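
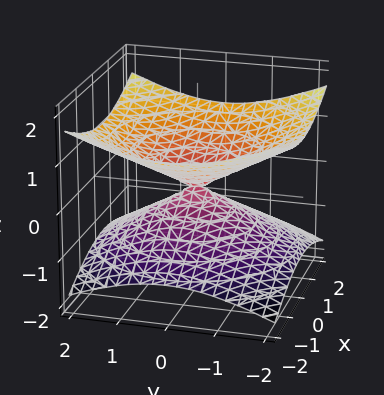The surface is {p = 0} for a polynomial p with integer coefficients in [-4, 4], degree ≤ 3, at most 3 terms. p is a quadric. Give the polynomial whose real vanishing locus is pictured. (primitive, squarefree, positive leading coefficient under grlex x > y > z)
x^2 + y^2 - 3*z^2

(a) deg p = 2.
(b) Symmetries: it's symmetric under z → −z, forcing even powers of z; rotational symmetry about the z-axis ⇒ p depends on x, y only through x² + y².
(c) Reading off the gridlines: it meets the x-axis at x = 0 (among the integer gridlines); a circular section at z = 1 has radius between 1 and 2; it meets the y-axis at y = 0 (among the integer gridlines).
(d) Solving for integer coefficients yields p as stated.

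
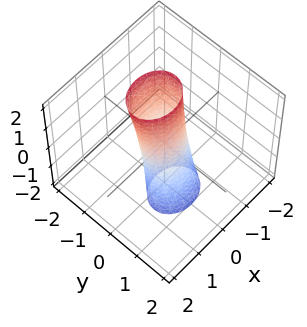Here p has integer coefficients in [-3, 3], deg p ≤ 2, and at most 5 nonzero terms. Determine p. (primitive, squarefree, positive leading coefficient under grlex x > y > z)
2*x^2 + 3*y^2 + y*z - 1

deg p = 2.
Observable constraints: it misses every integer gridline on the z-axis.
The integer polynomial consistent with all of this is the stated p.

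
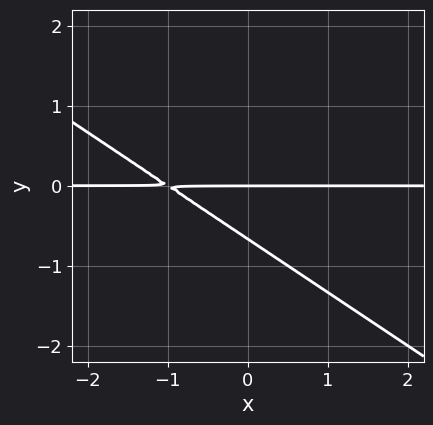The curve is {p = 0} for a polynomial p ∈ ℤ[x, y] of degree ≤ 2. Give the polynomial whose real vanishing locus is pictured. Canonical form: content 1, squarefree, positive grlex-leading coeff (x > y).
First, the degree is 2 — a generic line meets the curve in up to 2 points.
Then, reading off the gridlines: every point of the x-axis in the box is on the curve; it meets the y-axis at y = 0 (among the integer gridlines).
Finally, putting this together gives p.

2*x*y + 3*y^2 + 2*y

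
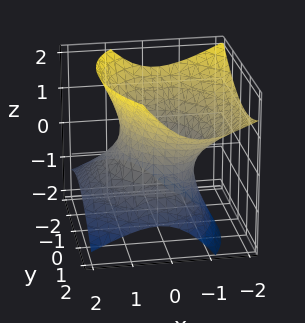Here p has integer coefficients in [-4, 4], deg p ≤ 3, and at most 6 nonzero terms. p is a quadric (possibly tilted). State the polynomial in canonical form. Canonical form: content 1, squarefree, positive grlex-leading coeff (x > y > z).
3*x^2 + x*y + 3*x*z + 2*y^2 - 3*z^2 - 3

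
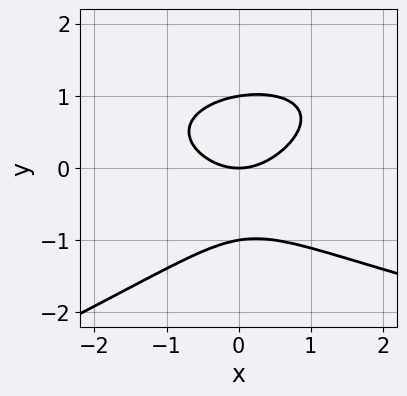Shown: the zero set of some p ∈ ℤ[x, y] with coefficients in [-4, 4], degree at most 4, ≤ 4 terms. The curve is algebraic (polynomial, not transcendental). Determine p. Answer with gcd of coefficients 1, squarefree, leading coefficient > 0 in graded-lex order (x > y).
1. deg p = 3.
2. From the axis intercepts and sections: it crosses the x-axis at the gridline x = 0; among the integer gridlines, it crosses the y-axis at y ∈ {-1, 0, 1}.
3. Matching integer coefficients to the picture gives p.

x*y^2 - 3*y^3 - 2*x^2 + 3*y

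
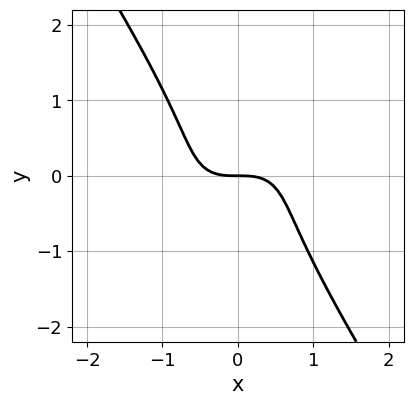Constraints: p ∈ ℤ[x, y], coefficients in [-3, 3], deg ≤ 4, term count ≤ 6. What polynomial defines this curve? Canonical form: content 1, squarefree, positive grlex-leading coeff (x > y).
3*x^3 - 3*x^2*y + 2*y^3 + 3*y

The degree is 3 — no degree-2 curve has this shape.
Reading off the gridlines: it crosses the x-axis at the gridline x = 0; it meets the y-axis at y = 0 (among the integer gridlines).
Together with the visible shape, these determine p as stated.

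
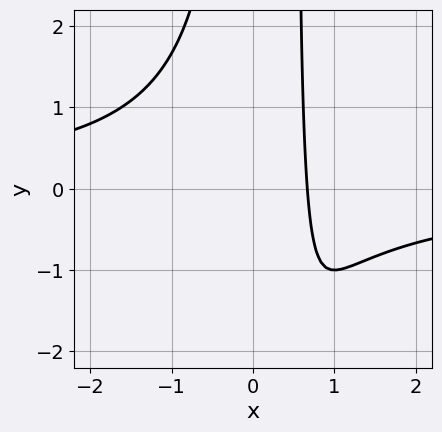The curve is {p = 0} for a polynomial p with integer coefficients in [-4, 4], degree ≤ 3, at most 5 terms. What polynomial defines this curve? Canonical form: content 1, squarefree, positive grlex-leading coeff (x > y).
2*x^2*y - x*y + 3*x - 2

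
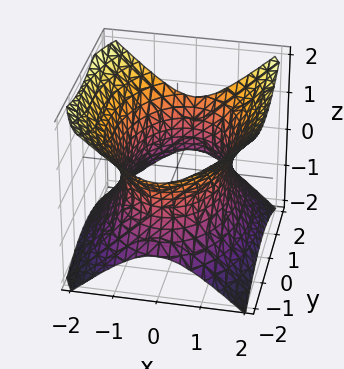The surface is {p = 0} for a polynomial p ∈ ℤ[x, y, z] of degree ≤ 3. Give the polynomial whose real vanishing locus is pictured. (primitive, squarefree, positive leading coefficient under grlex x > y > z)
2*x^2 + y^2 - 2*z^2 - 3

1. deg p = 2.
2. Symmetries: it's symmetric under x → −x, forcing even powers of x; mirror symmetry z ↦ −z ⇒ only even powers of z; it's symmetric under y → −y, forcing even powers of y.
3. Against the integer gridlines: the surface avoids every integer z-axis point in the box.
4. The integer polynomial consistent with all of this is the stated p.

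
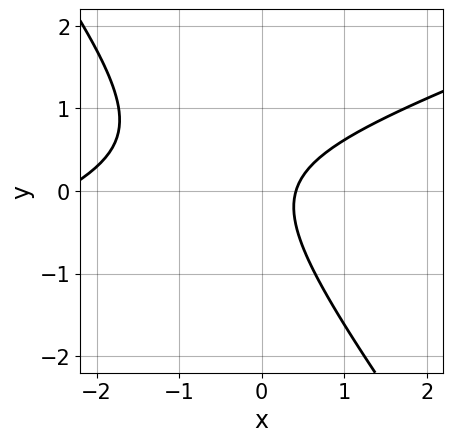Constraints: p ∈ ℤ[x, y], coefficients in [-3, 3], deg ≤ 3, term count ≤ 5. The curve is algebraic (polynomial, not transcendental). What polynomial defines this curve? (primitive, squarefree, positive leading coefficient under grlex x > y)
First, the degree is 2 — no degree-1 curve has this shape.
Next, checking where it meets the axes: the curve avoids every integer y-axis point in the box.
Finally, matching integer coefficients to the picture gives p.

x^2 - 2*x*y - 2*y^2 + 2*x - 1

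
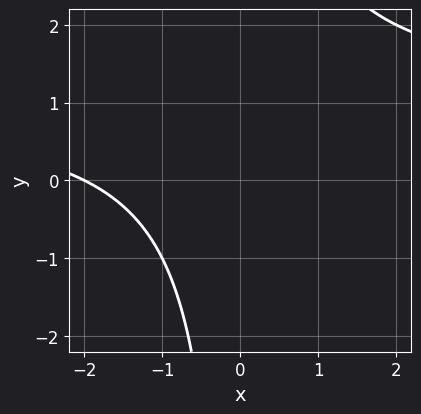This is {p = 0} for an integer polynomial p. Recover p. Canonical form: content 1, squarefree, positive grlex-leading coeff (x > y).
x*y - x - 2

(a) Degree: the shape is more complex than any degree-1 curve, so deg p = 2.
(b) Reading off the gridlines: it meets the x-axis at x = -2 (among the integer gridlines); no y-intercept at any integer in the box.
(c) Fitting integer coefficients to these (and the overall shape) gives p.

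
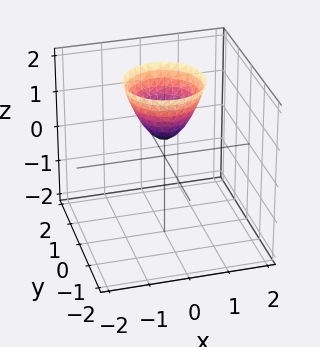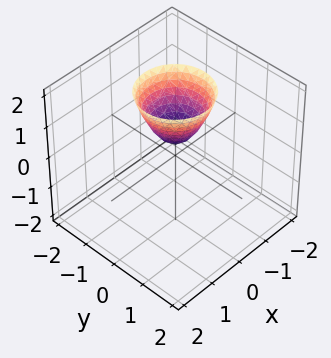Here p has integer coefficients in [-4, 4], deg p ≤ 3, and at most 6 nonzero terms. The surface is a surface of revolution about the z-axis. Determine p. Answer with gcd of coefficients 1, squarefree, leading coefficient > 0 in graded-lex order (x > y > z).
3*x^2 + 3*y^2 - 2*z + 1

(a) Degree: the shape is more complex than any degree-1 surface, so deg p = 2.
(b) By symmetry, every cross-section ⟂ z is a circle, so x, y appear only via x² + y².
(c) From the axis intercepts and sections: the surface avoids every integer x-axis point in the box; no y-intercept at any integer in the box; a circular section at z = 2 has radius exactly 1.
(d) Solving for integer coefficients yields p as stated.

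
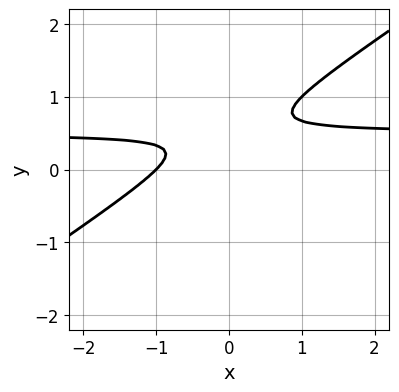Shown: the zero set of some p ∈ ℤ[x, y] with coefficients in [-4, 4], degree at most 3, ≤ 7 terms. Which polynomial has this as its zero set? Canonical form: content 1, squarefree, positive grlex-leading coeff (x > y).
1. Degree: the shape is more complex than any degree-1 curve, so deg p = 2.
2. From the axis intercepts and sections: no y-intercept at any integer in the box; it crosses the x-axis at the gridline x = -1.
3. Fitting integer coefficients to these (and the overall shape) gives p.

2*x*y - 3*y^2 - x + 3*y - 1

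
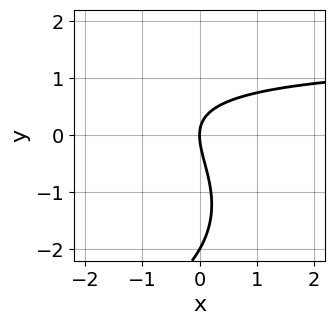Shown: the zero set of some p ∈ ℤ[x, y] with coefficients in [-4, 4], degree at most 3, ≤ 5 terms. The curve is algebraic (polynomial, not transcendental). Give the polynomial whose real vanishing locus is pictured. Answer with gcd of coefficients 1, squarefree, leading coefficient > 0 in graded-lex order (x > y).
y^3 + 2*x*y + 2*y^2 - 3*x

First, degree: the shape is more complex than any degree-2 curve, so deg p = 3.
Then, reading off the gridlines: it meets the x-axis at x = 0 (among the integer gridlines); among the integer gridlines, it crosses the y-axis at y ∈ {-2, 0}.
Finally, fitting integer coefficients to these (and the overall shape) gives p.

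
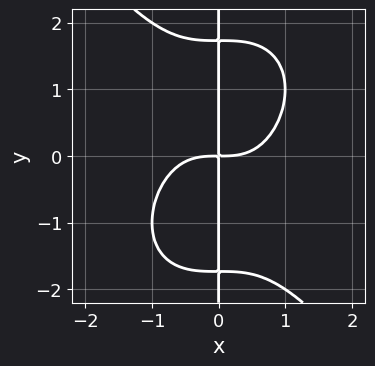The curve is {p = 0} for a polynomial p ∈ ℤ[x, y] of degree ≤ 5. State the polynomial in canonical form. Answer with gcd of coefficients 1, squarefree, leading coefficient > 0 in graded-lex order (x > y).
2*x^4 + x*y^3 - 3*x*y

(a) The degree is 4 — no degree-3 curve has this shape.
(b) Checking where it meets the axes: the visible y-axis segment lies entirely on the curve.
(c) Matching integer coefficients to the picture gives p.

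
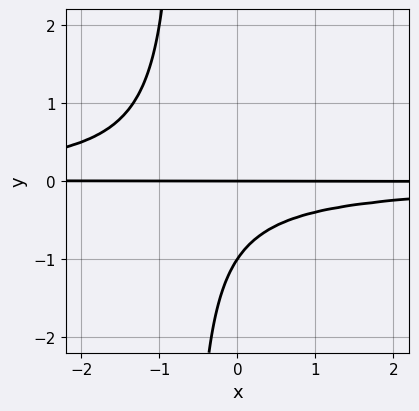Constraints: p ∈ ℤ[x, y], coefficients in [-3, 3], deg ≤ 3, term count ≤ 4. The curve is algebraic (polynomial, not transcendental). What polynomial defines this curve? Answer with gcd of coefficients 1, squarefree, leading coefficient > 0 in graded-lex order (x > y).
deg p = 3.
From the visible intercepts: the visible x-axis segment lies entirely on the curve; among the integer gridlines, it crosses the y-axis at y ∈ {-1, 0}.
Together with the visible shape, these determine p as stated.

3*x*y^2 + 2*y^2 + 2*y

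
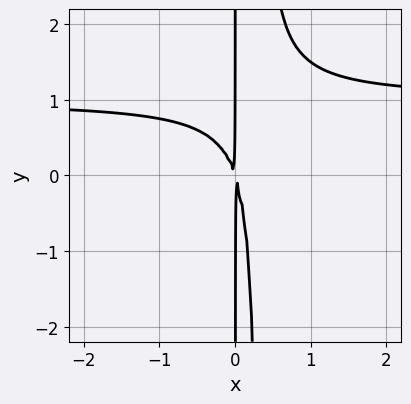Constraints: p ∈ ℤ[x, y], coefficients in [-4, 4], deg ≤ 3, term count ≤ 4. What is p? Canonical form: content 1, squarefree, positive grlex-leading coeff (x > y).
3*x^2*y - 3*x^2 - x*y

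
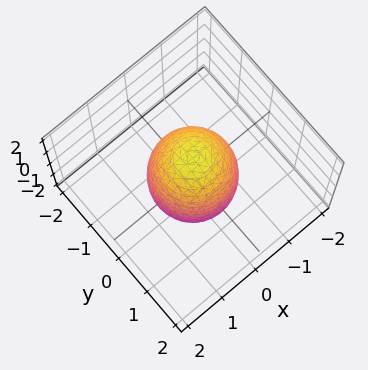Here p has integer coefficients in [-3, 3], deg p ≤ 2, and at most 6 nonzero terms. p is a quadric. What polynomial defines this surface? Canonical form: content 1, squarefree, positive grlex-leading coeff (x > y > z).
1. The degree is 2 — bounded and convex; a quadric.
2. Symmetries: rotational symmetry about the z-axis ⇒ p depends on x, y only through x² + y²; mirror symmetry z ↦ −z ⇒ only even powers of z.
3. Reading off the gridlines: among the integer gridlines, it crosses the x-axis at x ∈ {-1, 1}; a circular section at z = -1 has radius between 0 and 1.
4. Together with the visible shape, these determine p as stated. Check: (0, 1, 0) on the y-axis lies on the surface, and p(0, 1, 0) = 0. ✓

3*x^2 + 3*y^2 + z^2 - 3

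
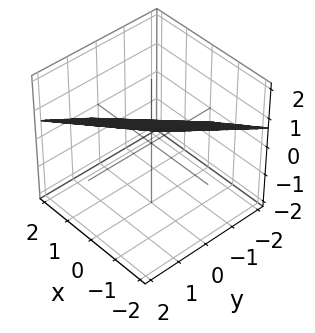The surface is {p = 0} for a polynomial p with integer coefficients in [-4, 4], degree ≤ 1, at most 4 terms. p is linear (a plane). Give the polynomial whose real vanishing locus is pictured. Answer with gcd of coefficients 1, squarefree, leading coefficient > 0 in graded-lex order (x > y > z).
2*x - 2*y + 3*z - 2

First, the degree is 1 — every cross-section is a straight line — this is a plane.
Then, from the visible intercepts: one y-axis crossing is at y = -1; it crosses the x-axis at the gridline x = 1.
Finally, solving for integer coefficients yields p as stated.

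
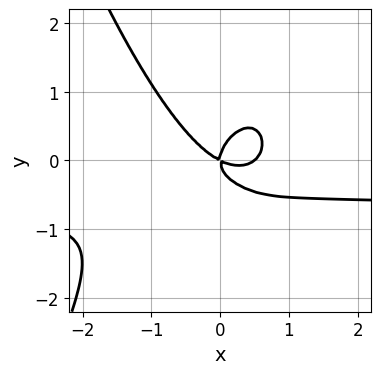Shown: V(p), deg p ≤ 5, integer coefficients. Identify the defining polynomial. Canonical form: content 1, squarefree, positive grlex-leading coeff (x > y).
3*x^3*y + 2*x^3 + 3*y^3 - x^2 - 2*x*y

(a) deg p = 4. A generic line meets the curve in up to 4 points.
(b) Reading off the gridlines: it crosses the y-axis at the gridline y = 0; it crosses the x-axis at the gridline x = 0.
(c) The integer polynomial consistent with all of this is the stated p.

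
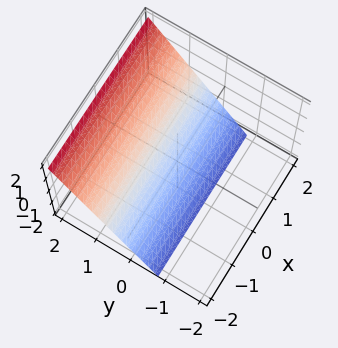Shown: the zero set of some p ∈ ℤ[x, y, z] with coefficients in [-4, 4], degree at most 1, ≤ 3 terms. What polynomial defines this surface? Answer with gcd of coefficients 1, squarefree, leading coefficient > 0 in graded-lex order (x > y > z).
The degree is 1 — the surface is flat (a plane).
From the axis intercepts and sections: one z-axis crossing is at z = -1; no x-intercept at any integer in the box.
Matching integer coefficients to the picture gives p.

3*y - 2*z - 2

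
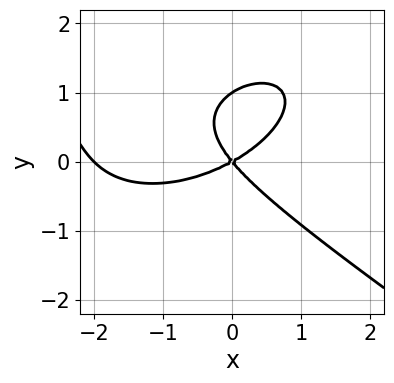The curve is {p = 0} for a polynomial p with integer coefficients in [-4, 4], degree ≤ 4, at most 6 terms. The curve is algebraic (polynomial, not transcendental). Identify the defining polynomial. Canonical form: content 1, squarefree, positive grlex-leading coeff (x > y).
1. Degree: no degree-2 curve has this shape, so deg p = 3.
2. From the axis intercepts and sections: among the integer gridlines, it crosses the y-axis at y ∈ {0, 1}; among the integer gridlines, it crosses the x-axis at x ∈ {-2, 0}.
3. Matching integer coefficients to the picture gives p.

x^3 + 3*y^3 + 2*x^2 - 2*x*y - 3*y^2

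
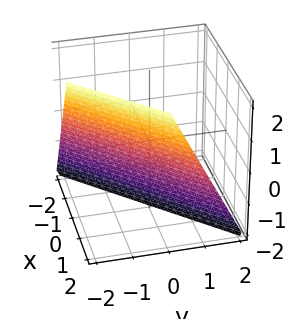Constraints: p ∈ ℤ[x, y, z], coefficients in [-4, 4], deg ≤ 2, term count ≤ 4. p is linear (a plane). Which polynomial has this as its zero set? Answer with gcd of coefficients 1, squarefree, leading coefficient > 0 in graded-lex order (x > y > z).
2*x - 2*y - z - 2

deg p = 1. Every cross-section is a straight line — this is a plane.
Observable constraints: it meets the z-axis at z = -2 (among the integer gridlines); it crosses the y-axis at the gridline y = -1; it meets the x-axis at x = 1 (among the integer gridlines).
The integer polynomial consistent with all of this is the stated p.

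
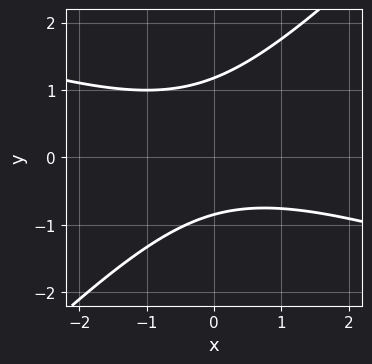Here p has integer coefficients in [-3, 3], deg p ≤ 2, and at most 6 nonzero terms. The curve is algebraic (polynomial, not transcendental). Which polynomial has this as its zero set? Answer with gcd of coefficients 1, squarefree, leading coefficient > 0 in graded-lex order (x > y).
deg p = 2. No degree-1 curve has this shape.
Checking where it meets the axes: no x-intercept at any integer in the box.
Solving for integer coefficients yields p as stated.

x^2 + 2*x*y - 3*y^2 + y + 3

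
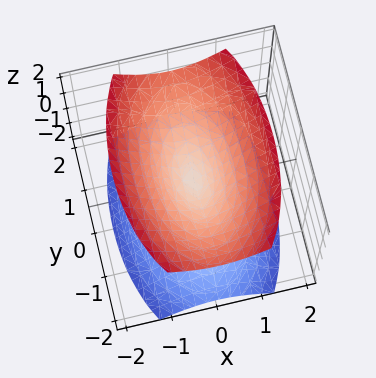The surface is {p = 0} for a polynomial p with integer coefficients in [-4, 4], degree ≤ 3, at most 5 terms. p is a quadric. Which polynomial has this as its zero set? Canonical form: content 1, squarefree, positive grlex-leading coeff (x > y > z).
3*x^2 + y^2 - 2*z^2

(a) I count 2 distinct pieces. Treating them together as one polynomial.
(b) Degree: two nappes meeting at a single point; a quadric, so deg p = 2.
(c) Symmetries: it's symmetric under x → −x, forcing even powers of x; mirror symmetry y ↦ −y ⇒ only even powers of y; the z ↦ −z reflection is a symmetry, so z appears only in even powers.
(d) From the axis intercepts and sections: it crosses the y-axis at the gridline y = 0; one x-axis crossing is at x = 0; it crosses the z-axis at the gridline z = 0.
(e) Assembling these constraints gives the stated polynomial.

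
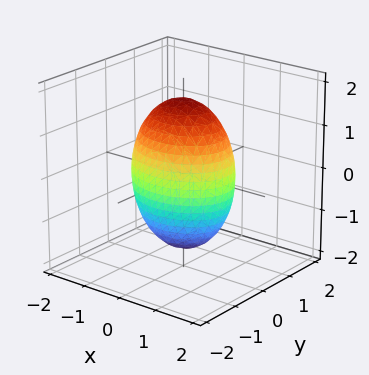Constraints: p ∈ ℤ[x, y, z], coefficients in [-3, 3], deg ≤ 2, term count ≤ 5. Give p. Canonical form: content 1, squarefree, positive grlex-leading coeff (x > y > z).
2*x^2 + 3*y^2 + z^2 - 3

1. deg p = 2.
2. Symmetries: mirror symmetry z ↦ −z ⇒ only even powers of z; mirror symmetry y ↦ −y ⇒ only even powers of y; the x ↦ −x reflection is a symmetry, so x appears only in even powers.
3. Reading off the gridlines: the y-axis gridline crossings are at y ∈ {-1, 1}.
4. Matching integer coefficients to the picture gives p.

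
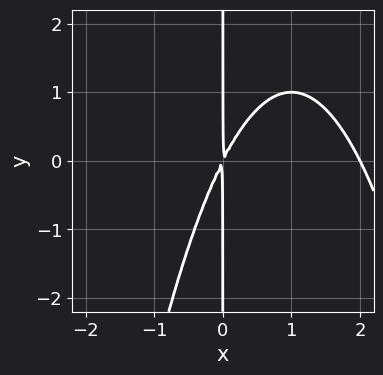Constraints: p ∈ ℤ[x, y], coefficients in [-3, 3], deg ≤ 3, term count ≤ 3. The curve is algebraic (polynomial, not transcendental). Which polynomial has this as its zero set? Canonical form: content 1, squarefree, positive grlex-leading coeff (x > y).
x^3 - 2*x^2 + x*y

Degree: no degree-2 curve has this shape, so deg p = 3.
Reading off the gridlines: the visible y-axis segment lies entirely on the curve; it meets the x-axis at x = 2 (among the integer gridlines).
The integer polynomial consistent with all of this is the stated p.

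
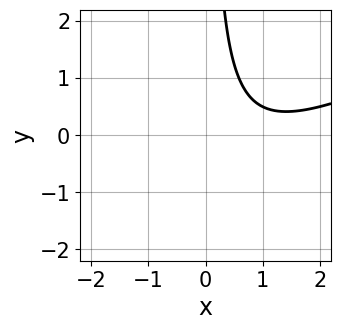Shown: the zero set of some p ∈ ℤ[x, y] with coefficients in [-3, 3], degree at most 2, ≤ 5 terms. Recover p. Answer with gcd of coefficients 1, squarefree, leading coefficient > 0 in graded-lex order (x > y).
x^2 - 2*x*y - 2*x + 2

The degree is 2 — no degree-1 curve has this shape.
From the visible intercepts: it misses every integer gridline on the y-axis; the curve avoids every integer x-axis point in the box.
The integer polynomial consistent with all of this is the stated p.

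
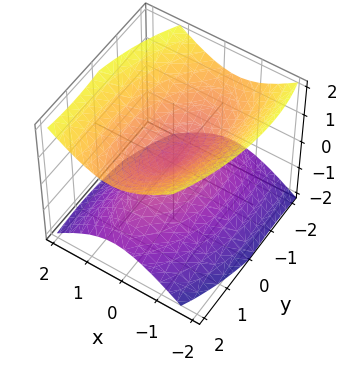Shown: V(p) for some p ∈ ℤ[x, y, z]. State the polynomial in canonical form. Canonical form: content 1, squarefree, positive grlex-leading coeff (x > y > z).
3*x^2 - x*y + y^2 - 3*z^2

1. deg p = 2. A generic line meets the surface in up to 2 points.
2. Checking where it meets the axes: one y-axis crossing is at y = 0; one x-axis crossing is at x = 0.
3. Solving for integer coefficients yields p as stated.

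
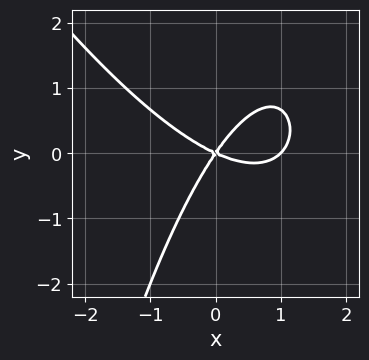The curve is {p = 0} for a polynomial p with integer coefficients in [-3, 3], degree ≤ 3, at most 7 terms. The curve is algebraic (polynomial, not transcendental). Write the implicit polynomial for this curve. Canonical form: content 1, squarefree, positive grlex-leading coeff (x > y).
The degree is 3 — the shape is more complex than any degree-2 curve.
From the axis intercepts and sections: one y-axis crossing is at y = 0; among the integer gridlines, it crosses the x-axis at x ∈ {0, 1}.
The integer polynomial consistent with all of this is the stated p.

2*x^3 + x^2*y - 2*x^2 - 3*x*y + 3*y^2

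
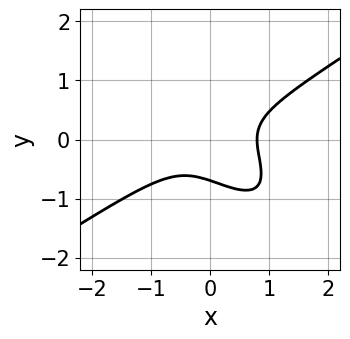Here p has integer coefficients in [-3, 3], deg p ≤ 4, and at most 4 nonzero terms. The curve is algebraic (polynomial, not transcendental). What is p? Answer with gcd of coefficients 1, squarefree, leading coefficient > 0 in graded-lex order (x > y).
2*x^3 - 3*x*y^2 - 3*y^3 - 1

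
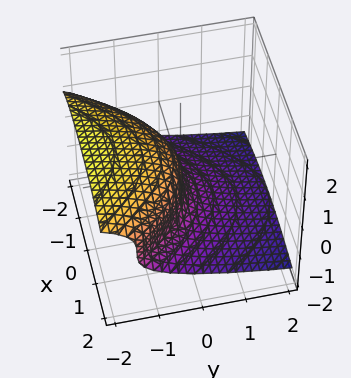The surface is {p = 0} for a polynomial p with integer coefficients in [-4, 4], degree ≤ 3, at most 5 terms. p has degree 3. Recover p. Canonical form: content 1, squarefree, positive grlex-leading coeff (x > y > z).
(a) deg p = 3. A generic line meets the surface in up to 3 points.
(b) Against the integer gridlines: it crosses the z-axis at the gridline z = 0; it crosses the x-axis at the gridline x = 0; it crosses the y-axis at the gridline y = 0.
(c) Fitting integer coefficients to these (and the overall shape) gives p.

3*z^3 + x^2 + 3*y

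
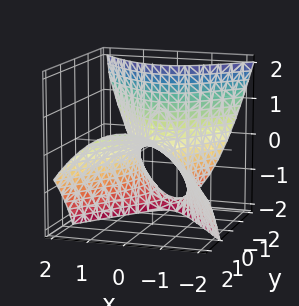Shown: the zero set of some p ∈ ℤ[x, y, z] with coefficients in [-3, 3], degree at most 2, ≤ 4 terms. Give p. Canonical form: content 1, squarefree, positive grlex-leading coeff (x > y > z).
2*x^2 - y^2 + 2*y*z + 2*z

(a) Degree: the shape is more complex than any degree-1 surface, so deg p = 2.
(b) From the visible intercepts: it meets the z-axis at z = 0 (among the integer gridlines); it meets the x-axis at x = 0 (among the integer gridlines); it crosses the y-axis at the gridline y = 0.
(c) Together with the visible shape, these determine p as stated.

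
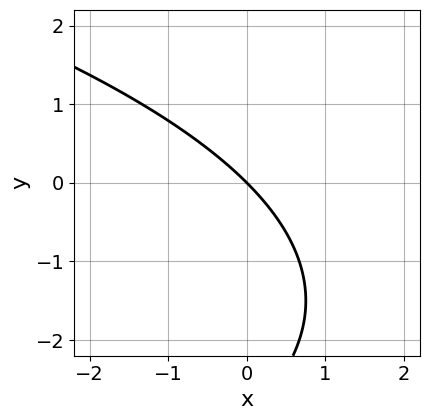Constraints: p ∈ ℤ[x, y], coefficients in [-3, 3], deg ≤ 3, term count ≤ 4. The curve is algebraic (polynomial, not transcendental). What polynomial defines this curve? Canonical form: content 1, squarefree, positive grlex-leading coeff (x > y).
First, deg p = 2.
Then, checking where it meets the axes: it crosses the x-axis at the gridline x = 0; one y-axis crossing is at y = 0.
Finally, fitting integer coefficients to these (and the overall shape) gives p.

y^2 + 3*x + 3*y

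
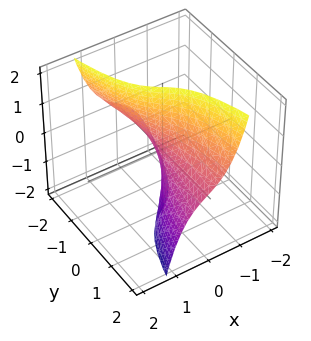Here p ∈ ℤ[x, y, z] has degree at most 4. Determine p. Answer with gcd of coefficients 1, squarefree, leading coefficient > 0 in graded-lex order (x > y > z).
(a) deg p = 3. A generic line meets the surface in up to 3 points.
(b) Observable constraints: it crosses the x-axis at the gridline x = 0; every point of the y-axis in the box is on the surface; the visible z-axis segment lies entirely on the surface.
(c) Assembling these constraints gives the stated polynomial.

3*x^3 + 2*y*z + 3*x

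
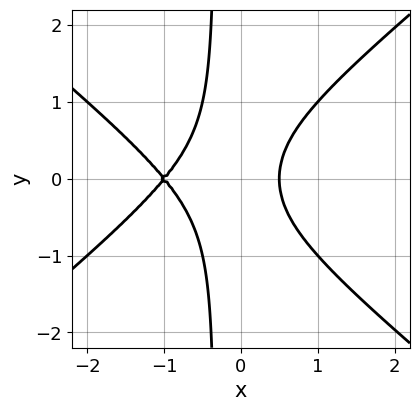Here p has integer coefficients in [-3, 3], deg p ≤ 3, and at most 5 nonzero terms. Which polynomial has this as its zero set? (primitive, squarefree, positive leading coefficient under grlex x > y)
2*x^3 - 3*x*y^2 + 3*x^2 - y^2 - 1

First, the degree is 3 — a generic line meets the curve in up to 3 points.
Next, symmetries: mirror symmetry y ↦ −y ⇒ only even powers of y.
Then, reading off the gridlines: it crosses the x-axis at the gridline x = -1; the curve avoids every integer y-axis point in the box.
Finally, together with the visible shape, these determine p as stated.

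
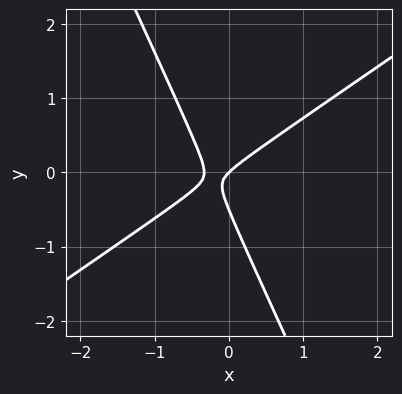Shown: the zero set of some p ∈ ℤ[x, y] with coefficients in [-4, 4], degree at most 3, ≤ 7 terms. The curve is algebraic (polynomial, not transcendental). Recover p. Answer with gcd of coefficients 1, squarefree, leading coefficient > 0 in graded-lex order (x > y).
3*x^2 - 3*x*y - 2*y^2 + x - y

1. Degree: no degree-1 curve has this shape, so deg p = 2.
2. Observable constraints: one x-axis crossing is at x = 0; one y-axis crossing is at y = 0.
3. Assembling these constraints gives the stated polynomial.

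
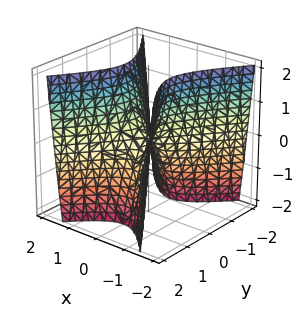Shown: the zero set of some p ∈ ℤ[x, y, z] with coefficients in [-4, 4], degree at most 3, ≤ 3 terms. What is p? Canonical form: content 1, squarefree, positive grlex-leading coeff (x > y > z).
First, the degree is 2 — a hyperbolic paraboloid; a quadric.
Then, symmetries: the x ↦ −x reflection is a symmetry, so x appears only in even powers; mirror symmetry y ↦ −y ⇒ only even powers of y.
Then, checking where it meets the axes: it crosses the y-axis at the gridline y = 0; it meets the z-axis at z = 0 (among the integer gridlines).
Finally, matching integer coefficients to the picture gives p.

3*x^2 - 2*y^2 - z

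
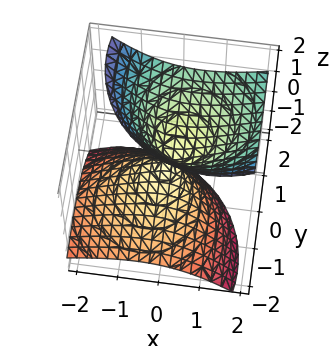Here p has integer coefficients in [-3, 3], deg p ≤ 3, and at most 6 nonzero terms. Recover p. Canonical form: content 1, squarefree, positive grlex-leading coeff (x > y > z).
2*x^2 - 2*x*z + 2*y^2 - 3*y*z - 2*z^2

First, degree: no degree-1 surface has this shape, so deg p = 2.
Next, from the visible intercepts: it meets the x-axis at x = 0 (among the integer gridlines); it crosses the z-axis at the gridline z = 0; one y-axis crossing is at y = 0.
Finally, putting this together gives p.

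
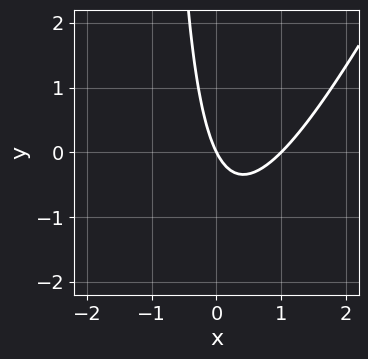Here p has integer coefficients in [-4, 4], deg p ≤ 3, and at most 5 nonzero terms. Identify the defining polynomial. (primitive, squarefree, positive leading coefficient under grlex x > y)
2*x^2 - x*y - 2*x - y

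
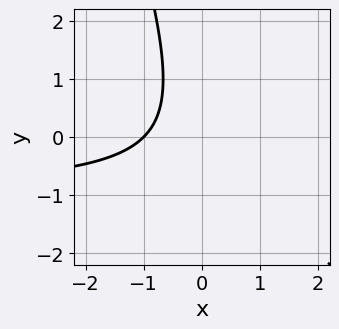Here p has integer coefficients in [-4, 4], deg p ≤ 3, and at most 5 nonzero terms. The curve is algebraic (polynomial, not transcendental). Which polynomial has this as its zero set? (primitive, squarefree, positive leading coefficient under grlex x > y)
3*x*y + y^2 + 3*x + 3

(a) The degree is 2 — no degree-1 curve has this shape.
(b) Checking where it meets the axes: it crosses the x-axis at the gridline x = -1; it misses every integer gridline on the y-axis.
(c) Solving for integer coefficients yields p as stated.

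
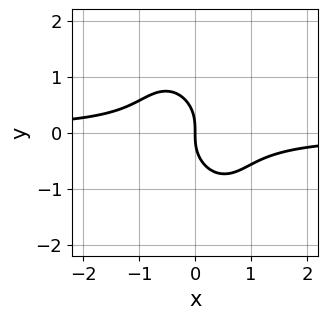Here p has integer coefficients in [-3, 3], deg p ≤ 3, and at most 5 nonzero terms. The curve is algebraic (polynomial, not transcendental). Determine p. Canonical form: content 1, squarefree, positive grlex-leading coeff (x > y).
2*x^2*y + x*y^2 + y^3 + x

First, degree: the shape is more complex than any degree-2 curve, so deg p = 3.
Then, from the axis intercepts and sections: one x-axis crossing is at x = 0; it crosses the y-axis at the gridline y = 0.
Finally, assembling these constraints gives the stated polynomial.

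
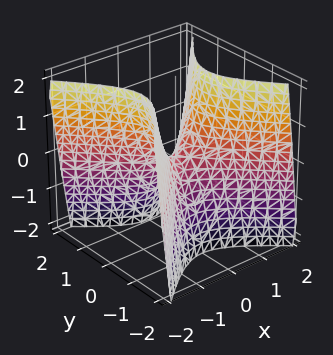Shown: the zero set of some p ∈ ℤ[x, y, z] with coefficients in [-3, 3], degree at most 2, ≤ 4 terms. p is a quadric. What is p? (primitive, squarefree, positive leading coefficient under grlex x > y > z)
First, the degree is 2 — a saddle surface; a quadric.
Then, symmetries: mirror symmetry x ↦ −x ⇒ only even powers of x; it's symmetric under y → −y, forcing even powers of y.
Next, from the axis intercepts and sections: one z-axis crossing is at z = 0; it crosses the y-axis at the gridline y = 0; it meets the x-axis at x = 0 (among the integer gridlines).
Finally, the integer polynomial consistent with all of this is the stated p.

2*x^2 - 2*y^2 - z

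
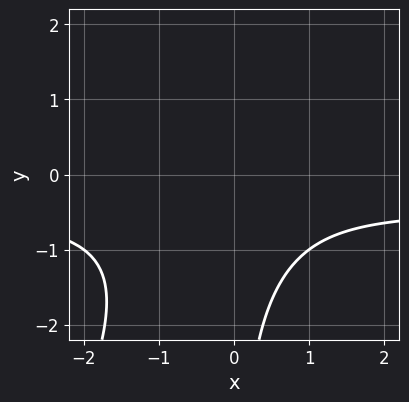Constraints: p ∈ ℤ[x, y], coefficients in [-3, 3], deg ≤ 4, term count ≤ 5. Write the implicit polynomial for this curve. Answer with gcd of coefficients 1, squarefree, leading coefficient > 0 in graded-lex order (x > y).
2*x^2*y - x*y^2 + x^2 + 2

First, deg p = 3.
Then, against the integer gridlines: it misses every integer gridline on the y-axis; it misses every integer gridline on the x-axis.
Finally, solving for integer coefficients yields p as stated.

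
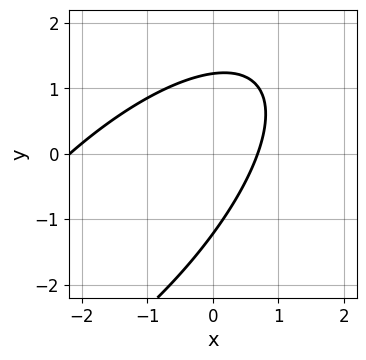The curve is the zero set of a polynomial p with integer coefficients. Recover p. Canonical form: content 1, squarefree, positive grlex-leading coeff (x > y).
(a) deg p = 2.
(b) Solving for integer coefficients yields p as stated.

2*x^2 - 3*x*y + 2*y^2 + 3*x - 3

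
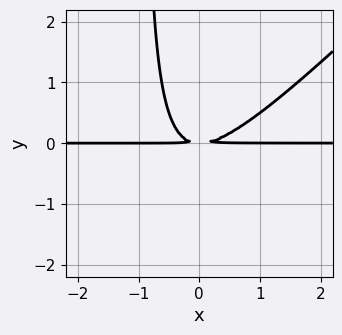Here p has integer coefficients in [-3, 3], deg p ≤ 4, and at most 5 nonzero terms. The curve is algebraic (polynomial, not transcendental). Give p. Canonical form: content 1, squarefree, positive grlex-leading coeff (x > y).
x^2*y - x*y^2 - y^2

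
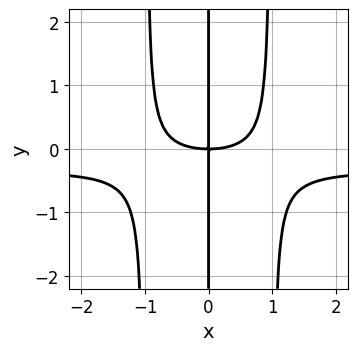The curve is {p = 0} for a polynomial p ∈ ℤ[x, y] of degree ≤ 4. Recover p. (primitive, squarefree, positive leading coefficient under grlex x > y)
First, the degree is 4 — the shape is more complex than any degree-3 curve.
Next, reading off the gridlines: every point of the y-axis in the box is on the curve; one x-axis crossing is at x = 0.
Finally, together with the visible shape, these determine p as stated.

3*x^3*y + x^3 - 3*x*y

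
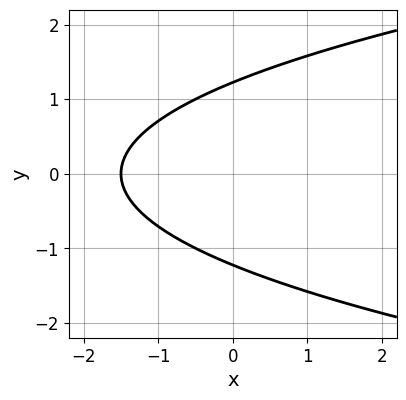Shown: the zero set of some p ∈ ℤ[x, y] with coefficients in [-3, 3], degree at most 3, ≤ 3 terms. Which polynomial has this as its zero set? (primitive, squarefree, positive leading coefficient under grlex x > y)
2*y^2 - 2*x - 3

First, the degree is 2 — a generic line meets the curve in up to 2 points.
Next, symmetries: the y ↦ −y reflection is a symmetry, so y appears only in even powers.
Finally, solving for integer coefficients yields p as stated.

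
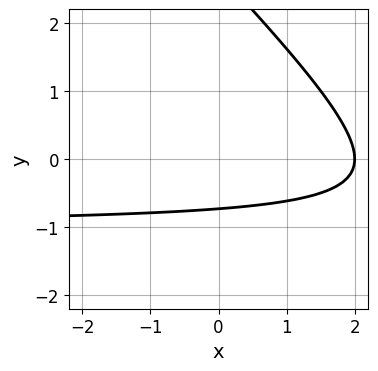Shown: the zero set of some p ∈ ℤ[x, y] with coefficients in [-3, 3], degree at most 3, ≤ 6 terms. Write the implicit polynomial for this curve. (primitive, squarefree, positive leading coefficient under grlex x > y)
x*y + y^2 + x - 2*y - 2

The degree is 2 — a generic line meets the curve in up to 2 points.
From the visible intercepts: one x-axis crossing is at x = 2.
Putting this together gives p.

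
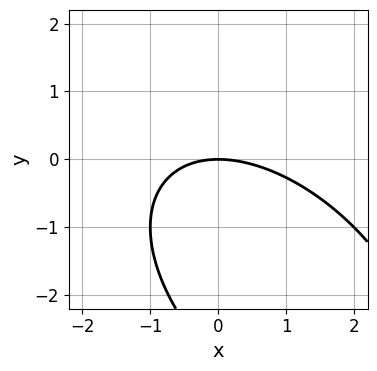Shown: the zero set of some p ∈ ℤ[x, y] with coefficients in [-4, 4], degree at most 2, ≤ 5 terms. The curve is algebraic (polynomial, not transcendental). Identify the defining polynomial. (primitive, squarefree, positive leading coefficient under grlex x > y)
x^2 + x*y + y^2 + 3*y

deg p = 2.
From the visible intercepts: it meets the x-axis at x = 0 (among the integer gridlines); one y-axis crossing is at y = 0.
The integer polynomial consistent with all of this is the stated p.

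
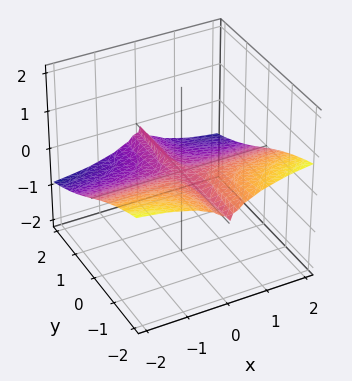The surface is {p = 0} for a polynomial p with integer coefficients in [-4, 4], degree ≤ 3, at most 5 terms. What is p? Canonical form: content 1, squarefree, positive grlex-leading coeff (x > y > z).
(a) deg p = 3.
(b) Observable constraints: it meets the z-axis at z = 0 (among the integer gridlines); the visible x-axis segment lies entirely on the surface.
(c) Matching integer coefficients to the picture gives p.

x^2*y + 2*x^2*z + 3*z^3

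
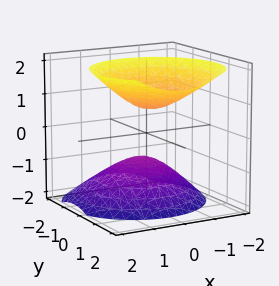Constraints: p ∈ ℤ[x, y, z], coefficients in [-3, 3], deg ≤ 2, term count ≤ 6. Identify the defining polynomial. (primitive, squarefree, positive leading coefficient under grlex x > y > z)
3*x^2 + 3*y^2 - 2*y*z - 3*z^2 + 2

First, there are 2 components. Treating them together as one polynomial.
Next, deg p = 2. The shape is more complex than any degree-1 surface.
Next, from the axis intercepts and sections: no y-intercept at any integer in the box; the surface avoids every integer x-axis point in the box.
Finally, matching integer coefficients to the picture gives p.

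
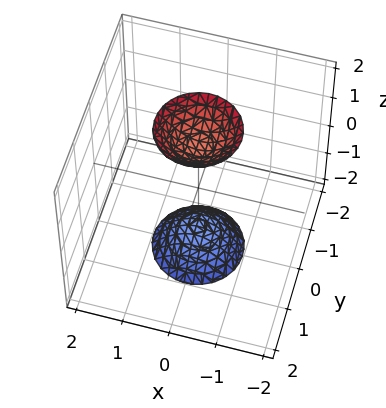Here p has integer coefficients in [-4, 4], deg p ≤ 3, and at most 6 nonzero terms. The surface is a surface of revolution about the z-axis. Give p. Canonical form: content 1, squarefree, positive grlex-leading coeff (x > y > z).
3*x^2 + 3*y^2 - z^2 + 2

(a) There are 2 components. They look like related sheets of one shape, so recover p as a whole.
(b) deg p = 2. The shape is more complex than any degree-1 surface.
(c) Symmetry: the surface is invariant under rotation about z: p = q(x² + y², z).
(d) Observable constraints: it misses every integer gridline on the x-axis; it misses every integer gridline on the y-axis; a circular section at z = 2 has radius between 0 and 1.
(e) Putting this together gives p.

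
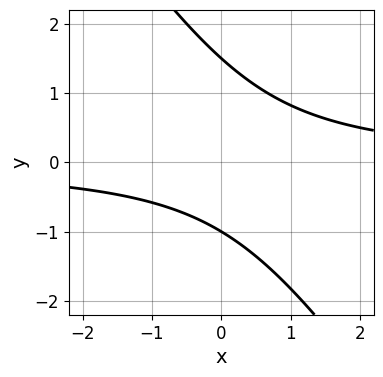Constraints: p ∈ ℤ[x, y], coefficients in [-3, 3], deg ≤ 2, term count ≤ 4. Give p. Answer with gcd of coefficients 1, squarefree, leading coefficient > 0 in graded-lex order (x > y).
1. deg p = 2. A generic line meets the curve in up to 2 points.
2. Against the integer gridlines: it meets the y-axis at y = -1 (among the integer gridlines); no x-intercept at any integer in the box.
3. The integer polynomial consistent with all of this is the stated p.

3*x*y + 2*y^2 - y - 3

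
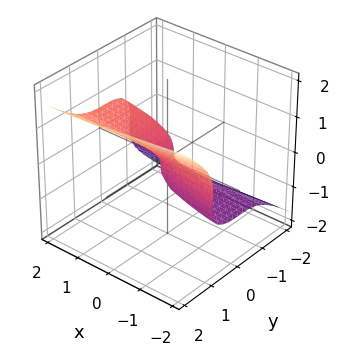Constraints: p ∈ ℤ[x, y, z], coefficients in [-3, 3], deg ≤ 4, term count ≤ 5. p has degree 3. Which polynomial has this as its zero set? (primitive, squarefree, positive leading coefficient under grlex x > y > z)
x*z^2 - 2*y^3 + 3*z^3 - x

First, degree: a generic line meets the surface in up to 3 points, so deg p = 3.
Then, observable constraints: one y-axis crossing is at y = 0; one z-axis crossing is at z = 0; it crosses the x-axis at the gridline x = 0.
Finally, solving for integer coefficients yields p as stated.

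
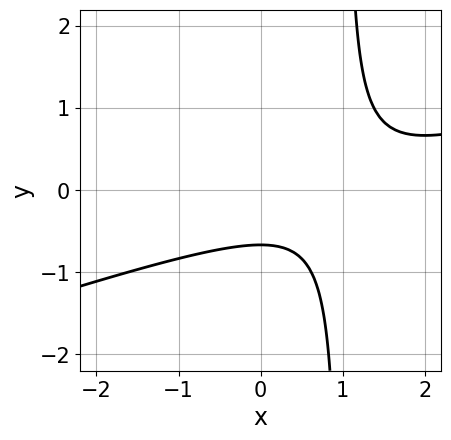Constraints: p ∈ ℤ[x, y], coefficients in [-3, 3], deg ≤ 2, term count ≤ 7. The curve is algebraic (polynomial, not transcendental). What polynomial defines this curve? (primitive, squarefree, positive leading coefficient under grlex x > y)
x^2 - 3*x*y - 2*x + 3*y + 2

First, degree: the shape is more complex than any degree-1 curve, so deg p = 2.
Next, against the integer gridlines: the curve avoids every integer x-axis point in the box.
Finally, assembling these constraints gives the stated polynomial.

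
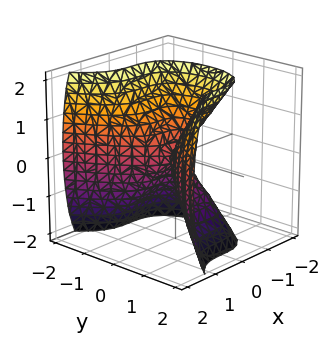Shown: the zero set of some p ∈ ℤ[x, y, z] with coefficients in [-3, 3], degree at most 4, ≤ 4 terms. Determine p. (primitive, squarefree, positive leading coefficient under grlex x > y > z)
First, deg p = 3.
Next, against the integer gridlines: it meets the x-axis at x = 0 (among the integer gridlines); one z-axis crossing is at z = 0.
Finally, assembling these constraints gives the stated polynomial.

2*x^3 - 2*y^2 + z^2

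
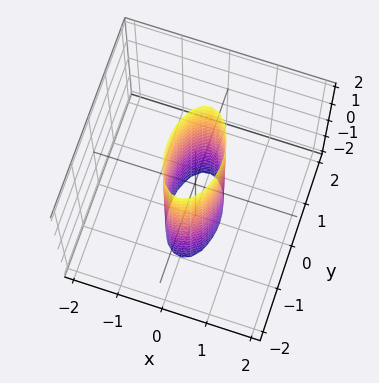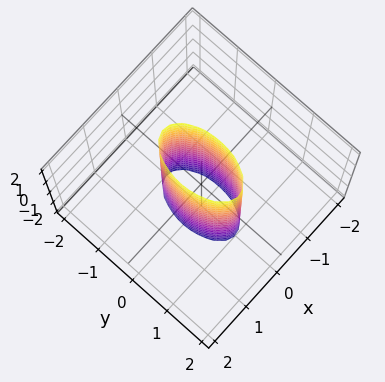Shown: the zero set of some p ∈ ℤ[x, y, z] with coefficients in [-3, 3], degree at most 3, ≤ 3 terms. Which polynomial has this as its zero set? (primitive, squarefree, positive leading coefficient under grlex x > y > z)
3*x^2 + y^2 - 1

deg p = 2. A cylinder; a quadric.
Symmetries: it's symmetric under z → −z, forcing even powers of z; mirror symmetry x ↦ −x ⇒ only even powers of x; the y ↦ −y reflection is a symmetry, so y appears only in even powers.
Reading off the gridlines: no z-intercept at any integer in the box; among the integer gridlines, it crosses the y-axis at y ∈ {-1, 1}.
Together with the visible shape, these determine p as stated.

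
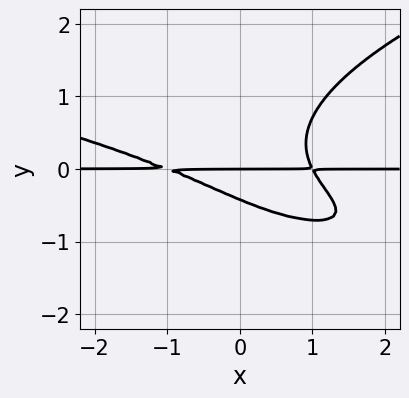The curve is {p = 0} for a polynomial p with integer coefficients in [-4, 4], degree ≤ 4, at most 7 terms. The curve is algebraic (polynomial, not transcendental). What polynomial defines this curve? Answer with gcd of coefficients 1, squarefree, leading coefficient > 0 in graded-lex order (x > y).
The degree is 4 — a generic line meets the curve in up to 4 points.
Observable constraints: every point of the x-axis in the box is on the curve; one y-axis crossing is at y = 0.
Fitting integer coefficients to these (and the overall shape) gives p.

2*y^4 - x^2*y - 3*x*y^2 + 2*y^2 + y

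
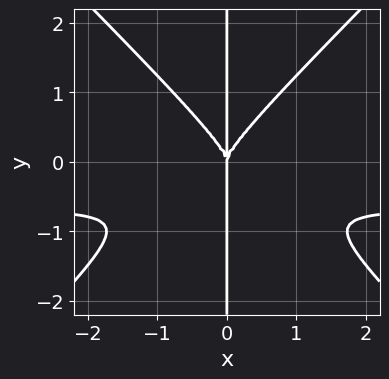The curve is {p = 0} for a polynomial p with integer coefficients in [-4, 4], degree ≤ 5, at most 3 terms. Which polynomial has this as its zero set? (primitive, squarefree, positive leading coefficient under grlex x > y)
deg p = 4. A generic line meets the curve in up to 4 points.
Reading off the gridlines: the visible y-axis segment lies entirely on the curve; it crosses the x-axis at the gridline x = 0.
Fitting integer coefficients to these (and the overall shape) gives p.

3*x^3*y - 3*x*y^3 + 2*x^3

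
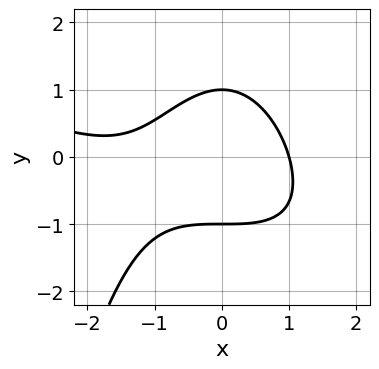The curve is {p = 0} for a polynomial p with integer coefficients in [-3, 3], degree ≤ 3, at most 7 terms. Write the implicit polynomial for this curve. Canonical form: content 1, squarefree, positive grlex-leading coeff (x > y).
Degree: the shape is more complex than any degree-2 curve, so deg p = 3.
Against the integer gridlines: the y-axis gridline crossings are at y ∈ {-1, 1}; it crosses the x-axis at the gridline x = 1.
Solving for integer coefficients yields p as stated.

x^3 + 2*x^2*y + 2*x^2 + 3*y^2 - 3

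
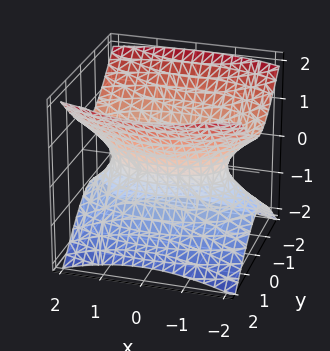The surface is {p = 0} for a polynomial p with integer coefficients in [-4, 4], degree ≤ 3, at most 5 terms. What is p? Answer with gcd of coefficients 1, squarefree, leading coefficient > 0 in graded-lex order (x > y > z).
1. deg p = 2. One connected sheet with a waist; a quadric.
2. Symmetries: the y ↦ −y reflection is a symmetry, so y appears only in even powers; mirror symmetry x ↦ −x ⇒ only even powers of x; mirror symmetry z ↦ −z ⇒ only even powers of z.
3. Reading off the gridlines: no z-intercept at any integer in the box.
4. Solving for integer coefficients yields p as stated.

x^2 + 3*y^2 - 3*z^2 - 2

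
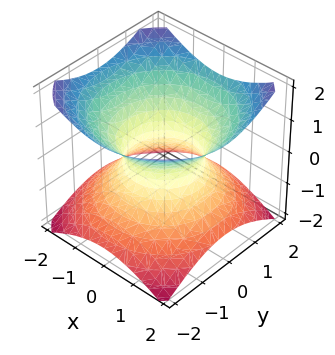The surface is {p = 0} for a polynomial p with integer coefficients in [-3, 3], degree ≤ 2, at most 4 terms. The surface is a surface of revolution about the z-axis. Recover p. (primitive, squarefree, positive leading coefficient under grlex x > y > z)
2*x^2 + 2*y^2 - 3*z^2 - 2

First, deg p = 2. No degree-1 surface has this shape.
Then, by symmetry, the surface is invariant under rotation about z: p = q(x² + y², z).
Then, from the axis intercepts and sections: it misses every integer gridline on the z-axis; the x-axis gridline crossings are at x ∈ {-1, 1}; a circular section at z = -1 has radius between 1 and 2; the y-axis gridline crossings are at y ∈ {-1, 1}.
Finally, assembling these constraints gives the stated polynomial.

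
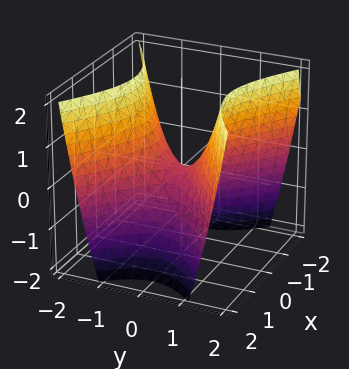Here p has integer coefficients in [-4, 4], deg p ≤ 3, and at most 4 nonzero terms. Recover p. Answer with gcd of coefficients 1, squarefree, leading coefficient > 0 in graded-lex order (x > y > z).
First, deg p = 2. A saddle surface; a quadric.
Then, symmetries: mirror symmetry x ↦ −x ⇒ only even powers of x; it's symmetric under y → −y, forcing even powers of y.
Then, against the integer gridlines: it crosses the x-axis at the gridline x = 0; one y-axis crossing is at y = 0.
Finally, putting this together gives p.

2*x^2 - 3*y^2 + 2*z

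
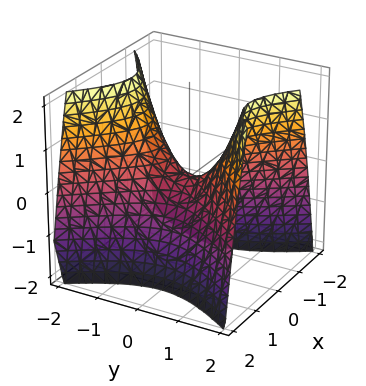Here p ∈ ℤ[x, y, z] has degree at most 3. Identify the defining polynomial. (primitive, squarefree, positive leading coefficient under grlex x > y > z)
3*x^2 - 2*y^2 + 2*z

(a) The degree is 2 — a hyperbolic paraboloid; a quadric.
(b) Symmetries: mirror symmetry x ↦ −x ⇒ only even powers of x; it's symmetric under y → −y, forcing even powers of y.
(c) Against the integer gridlines: it meets the x-axis at x = 0 (among the integer gridlines); it meets the y-axis at y = 0 (among the integer gridlines).
(d) These observations pin down the coefficients.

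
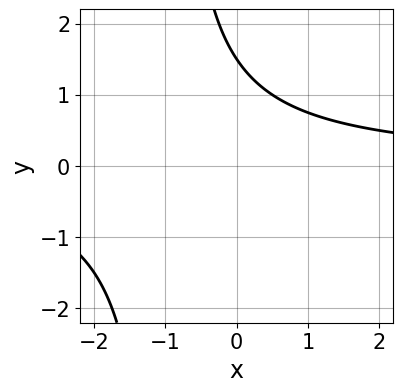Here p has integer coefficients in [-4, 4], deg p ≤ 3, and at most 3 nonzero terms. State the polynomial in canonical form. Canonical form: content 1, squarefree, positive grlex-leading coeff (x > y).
(a) deg p = 2.
(b) From the axis intercepts and sections: it misses every integer gridline on the x-axis.
(c) Fitting integer coefficients to these (and the overall shape) gives p.

2*x*y + 2*y - 3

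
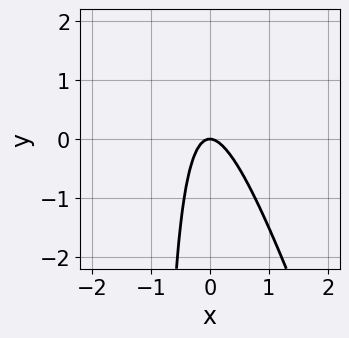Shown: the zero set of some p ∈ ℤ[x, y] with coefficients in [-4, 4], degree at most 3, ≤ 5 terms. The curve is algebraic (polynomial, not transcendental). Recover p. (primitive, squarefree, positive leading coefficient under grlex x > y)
3*x^2 + x*y + y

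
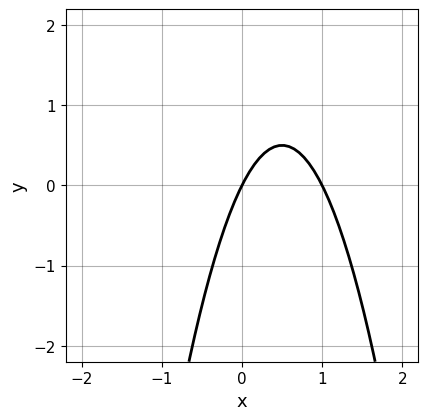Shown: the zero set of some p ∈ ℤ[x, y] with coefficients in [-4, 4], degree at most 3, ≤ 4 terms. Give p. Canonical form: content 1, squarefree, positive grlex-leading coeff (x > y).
1. The degree is 2 — the shape is more complex than any degree-1 curve.
2. Checking where it meets the axes: among the integer gridlines, it crosses the x-axis at x ∈ {0, 1}; it meets the y-axis at y = 0 (among the integer gridlines).
3. Fitting integer coefficients to these (and the overall shape) gives p.

2*x^2 - 2*x + y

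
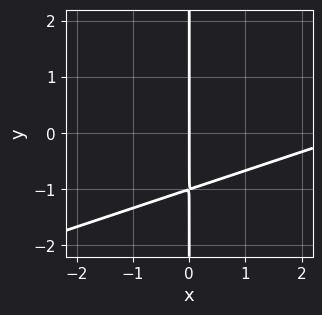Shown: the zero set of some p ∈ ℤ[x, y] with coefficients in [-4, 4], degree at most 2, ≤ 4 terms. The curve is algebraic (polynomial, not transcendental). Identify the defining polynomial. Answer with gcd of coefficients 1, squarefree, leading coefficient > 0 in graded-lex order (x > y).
The degree is 2 — a generic line meets the curve in up to 2 points.
Checking where it meets the axes: it meets the x-axis at x = 0 (among the integer gridlines); the visible y-axis segment lies entirely on the curve.
Assembling these constraints gives the stated polynomial.

x^2 - 3*x*y - 3*x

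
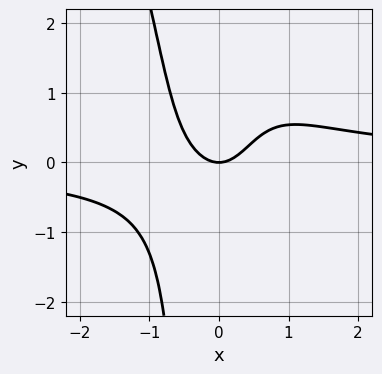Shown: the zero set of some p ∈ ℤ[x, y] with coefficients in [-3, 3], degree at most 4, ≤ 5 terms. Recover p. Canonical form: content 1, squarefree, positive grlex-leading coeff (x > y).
(a) Degree: no degree-3 curve has this shape, so deg p = 4.
(b) From the axis intercepts and sections: it meets the y-axis at y = 0 (among the integer gridlines); one x-axis crossing is at x = 0.
(c) Fitting integer coefficients to these (and the overall shape) gives p.

3*x^3*y + x^2*y^2 - 3*x^2 + 2*y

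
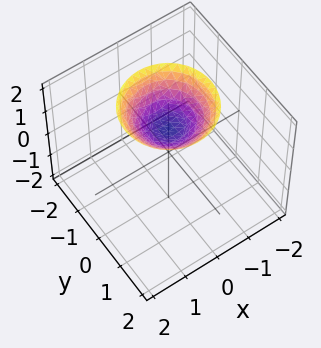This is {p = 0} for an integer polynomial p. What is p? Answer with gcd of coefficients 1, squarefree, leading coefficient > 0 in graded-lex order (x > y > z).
First, the degree is 2 — no degree-1 surface has this shape.
Next, symmetries: rotational symmetry about the z-axis ⇒ p depends on x, y only through x² + y².
Next, checking where it meets the axes: one z-axis crossing is at z = 1; the surface avoids every integer y-axis point in the box; it misses every integer gridline on the x-axis.
Finally, matching integer coefficients to the picture gives p.

2*x^2 + 2*y^2 - 3*z + 3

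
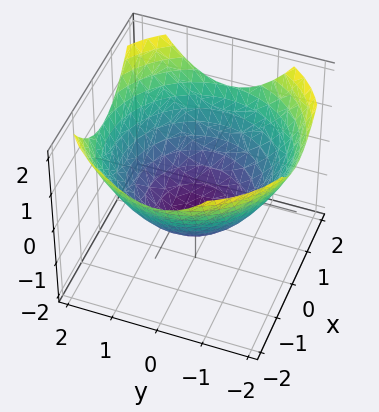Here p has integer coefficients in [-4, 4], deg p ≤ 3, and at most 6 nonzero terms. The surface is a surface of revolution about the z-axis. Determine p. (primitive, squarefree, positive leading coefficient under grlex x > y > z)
x^2 + y^2 - 2*z - 2

1. The degree is 2 — a generic line meets the surface in up to 2 points.
2. Symmetry: every cross-section ⟂ z is a circle, so x, y appear only via x² + y².
3. Checking where it meets the axes: it meets the z-axis at z = -1 (among the integer gridlines); a circular section at z = 0 has radius between 1 and 2.
4. Fitting integer coefficients to these (and the overall shape) gives p.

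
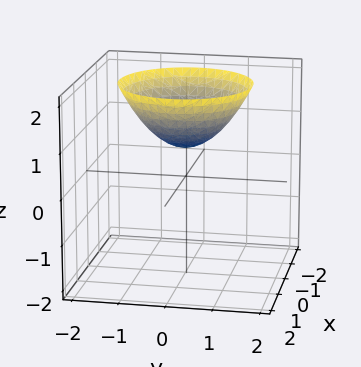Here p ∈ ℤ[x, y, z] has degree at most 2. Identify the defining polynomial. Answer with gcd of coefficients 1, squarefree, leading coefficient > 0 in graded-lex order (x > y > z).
1. Degree: the shape is more complex than any degree-1 surface, so deg p = 2.
2. Symmetries: rotational symmetry about the z-axis ⇒ p depends on x, y only through x² + y².
3. Observable constraints: a circular section at z = 2 has radius between 1 and 2; no y-intercept at any integer in the box; it misses every integer gridline on the x-axis.
4. Solving for integer coefficients yields p as stated.

2*x^2 + 2*y^2 - 3*z + 2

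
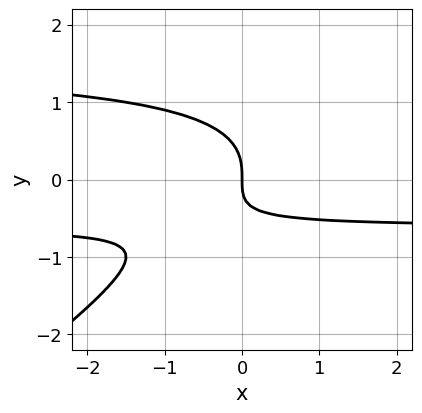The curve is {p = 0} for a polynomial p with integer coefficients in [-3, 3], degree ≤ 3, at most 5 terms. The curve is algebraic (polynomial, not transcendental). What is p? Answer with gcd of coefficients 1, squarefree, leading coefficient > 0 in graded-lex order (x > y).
2*x*y^2 - 3*y^3 - 2*x*y - 2*x

First, the degree is 3 — a generic line meets the curve in up to 3 points.
Then, reading off the gridlines: it crosses the x-axis at the gridline x = 0; it crosses the y-axis at the gridline y = 0.
Finally, fitting integer coefficients to these (and the overall shape) gives p.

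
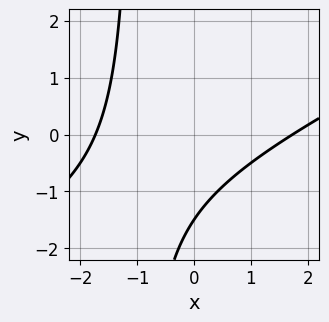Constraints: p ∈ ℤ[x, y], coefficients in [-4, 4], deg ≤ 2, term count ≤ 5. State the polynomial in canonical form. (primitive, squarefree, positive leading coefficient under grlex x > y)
deg p = 2. The shape is more complex than any degree-1 curve.
Solving for integer coefficients yields p as stated.

x^2 - 2*x*y - 2*y - 3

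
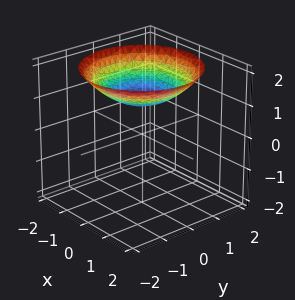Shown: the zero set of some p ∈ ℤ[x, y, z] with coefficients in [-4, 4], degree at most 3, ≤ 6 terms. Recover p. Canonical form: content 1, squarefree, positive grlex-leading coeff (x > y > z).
x^2 + y^2 - 3*z + 3

1. The degree is 2 — a generic line meets the surface in up to 2 points.
2. Symmetries: rotational symmetry about the z-axis ⇒ p depends on x, y only through x² + y².
3. From the axis intercepts and sections: it crosses the z-axis at the gridline z = 1; it misses every integer gridline on the x-axis.
4. Assembling these constraints gives the stated polynomial.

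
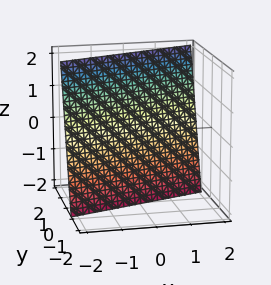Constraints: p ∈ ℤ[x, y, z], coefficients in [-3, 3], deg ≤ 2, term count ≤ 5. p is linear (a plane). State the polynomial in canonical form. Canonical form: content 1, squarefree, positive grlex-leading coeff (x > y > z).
deg p = 1.
From the axis intercepts and sections: it meets the z-axis at z = -2 (among the integer gridlines); one x-axis crossing is at x = -2.
Fitting integer coefficients to these (and the overall shape) gives p.

x - 3*y + z + 2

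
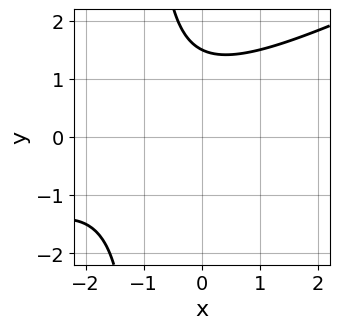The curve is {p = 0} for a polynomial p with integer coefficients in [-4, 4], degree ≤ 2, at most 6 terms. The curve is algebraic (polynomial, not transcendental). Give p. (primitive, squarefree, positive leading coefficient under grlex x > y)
x^2 - 2*x*y + 2*x - 2*y + 3

First, deg p = 2.
Then, from the axis intercepts and sections: it misses every integer gridline on the x-axis.
Finally, fitting integer coefficients to these (and the overall shape) gives p.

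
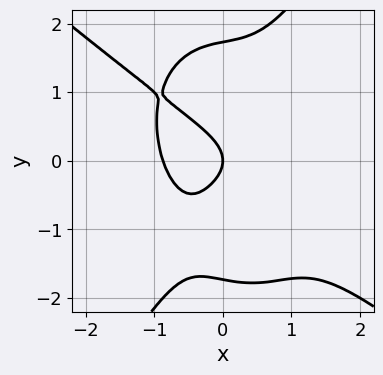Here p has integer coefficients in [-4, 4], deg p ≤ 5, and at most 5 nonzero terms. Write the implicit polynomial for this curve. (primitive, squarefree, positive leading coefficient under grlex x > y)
deg p = 4.
Checking where it meets the axes: it meets the x-axis at x = 0 (among the integer gridlines); it crosses the y-axis at the gridline y = 0.
Solving for integer coefficients yields p as stated.

3*x^4 + 3*x^3*y - y^4 + 3*y^2 + 2*x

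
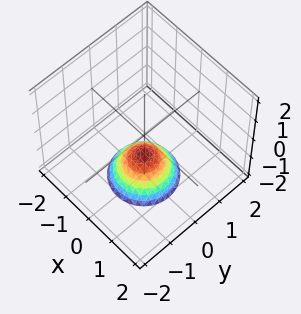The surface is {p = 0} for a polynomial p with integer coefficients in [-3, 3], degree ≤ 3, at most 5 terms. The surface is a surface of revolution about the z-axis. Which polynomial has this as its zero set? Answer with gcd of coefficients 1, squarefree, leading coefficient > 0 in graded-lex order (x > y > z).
x^2 + y^2 + z + 1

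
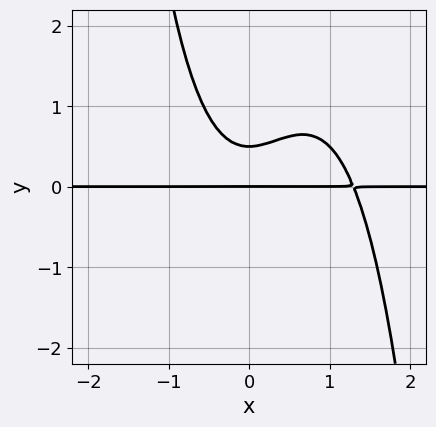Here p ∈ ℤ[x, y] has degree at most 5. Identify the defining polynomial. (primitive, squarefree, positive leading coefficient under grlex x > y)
1. Degree: the shape is more complex than any degree-3 curve, so deg p = 4.
2. Checking where it meets the axes: the visible x-axis segment lies entirely on the curve; it crosses the y-axis at the gridline y = 0.
3. Matching integer coefficients to the picture gives p.

2*x^3*y - 2*x^2*y + 2*y^2 - y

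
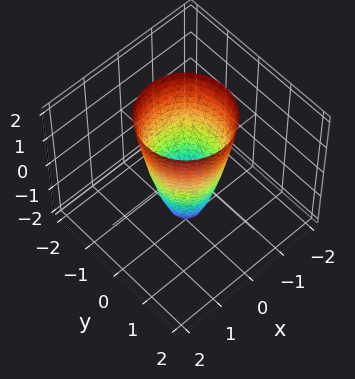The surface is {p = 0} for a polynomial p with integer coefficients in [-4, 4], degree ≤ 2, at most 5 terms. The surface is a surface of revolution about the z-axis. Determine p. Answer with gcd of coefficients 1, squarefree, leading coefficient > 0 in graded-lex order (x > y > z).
(a) deg p = 2. No degree-1 surface has this shape.
(b) Symmetries: the surface is invariant under rotation about z: p = q(x² + y², z).
(c) Against the integer gridlines: it meets the z-axis at z = -2 (among the integer gridlines); a circular section at z = 0 has radius between 0 and 1.
(d) Putting this together gives p.

3*x^2 + 3*y^2 - z - 2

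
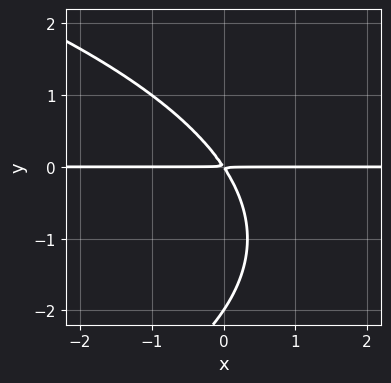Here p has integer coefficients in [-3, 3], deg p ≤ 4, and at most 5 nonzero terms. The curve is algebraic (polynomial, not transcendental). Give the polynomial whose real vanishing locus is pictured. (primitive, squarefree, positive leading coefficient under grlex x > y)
y^3 + 3*x*y + 2*y^2

1. Degree: no degree-2 curve has this shape, so deg p = 3.
2. From the axis intercepts and sections: every point of the x-axis in the box is on the curve; it meets the y-axis at y = -2 (among the integer gridlines).
3. Fitting integer coefficients to these (and the overall shape) gives p.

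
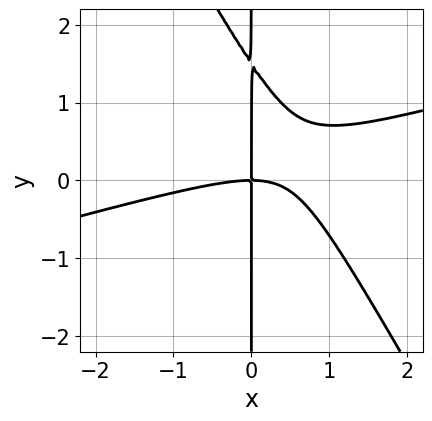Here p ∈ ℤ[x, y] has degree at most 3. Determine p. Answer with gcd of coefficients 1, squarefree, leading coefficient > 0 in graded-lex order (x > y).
x^3 - 3*x^2*y - 2*x*y^2 + 3*x*y

First, deg p = 3. A generic line meets the curve in up to 3 points.
Then, from the visible intercepts: it meets the x-axis at x = 0 (among the integer gridlines); every point of the y-axis in the box is on the curve.
Finally, together with the visible shape, these determine p as stated.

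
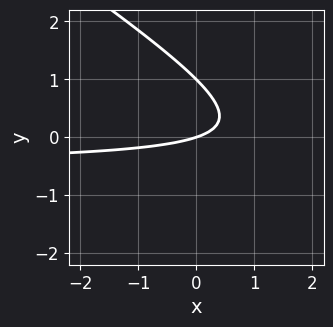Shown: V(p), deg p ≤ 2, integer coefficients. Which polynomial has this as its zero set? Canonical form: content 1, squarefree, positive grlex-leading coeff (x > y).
2*x*y + 3*y^2 + x - 3*y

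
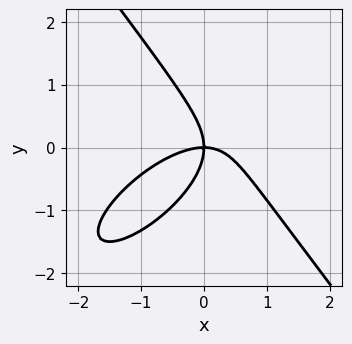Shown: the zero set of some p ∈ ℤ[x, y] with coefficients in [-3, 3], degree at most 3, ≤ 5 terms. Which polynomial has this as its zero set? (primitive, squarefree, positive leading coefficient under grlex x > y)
(a) deg p = 3.
(b) Observable constraints: one y-axis crossing is at y = 0; it meets the x-axis at x = 0 (among the integer gridlines).
(c) Together with the visible shape, these determine p as stated.

2*x^3 - 2*x^2*y + 2*y^3 + 3*x*y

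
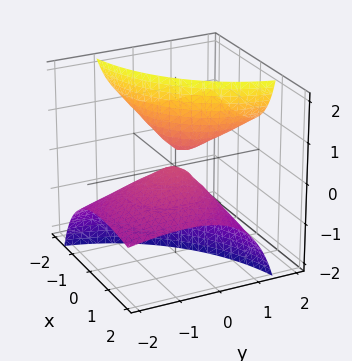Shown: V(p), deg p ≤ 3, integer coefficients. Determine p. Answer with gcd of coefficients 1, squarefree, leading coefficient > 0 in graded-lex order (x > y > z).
x^2 + 3*x*z + y^2 - 3*y*z + z

The picture has 2 separate pieces. They look like related sheets of one shape, so recover p as a whole.
Degree: a generic line meets the surface in up to 2 points, so deg p = 2.
Checking where it meets the axes: it meets the x-axis at x = 0 (among the integer gridlines); it crosses the z-axis at the gridline z = 0.
Matching integer coefficients to the picture gives p.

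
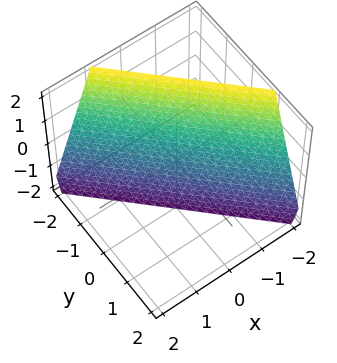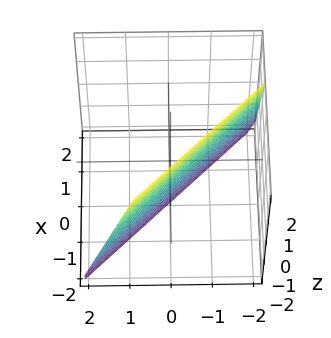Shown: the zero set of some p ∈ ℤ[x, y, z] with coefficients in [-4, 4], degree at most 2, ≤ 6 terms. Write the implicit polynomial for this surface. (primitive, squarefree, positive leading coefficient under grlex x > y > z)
3*x + 3*y + z + 2

1. The degree is 1 — every cross-section is a straight line — this is a plane.
2. Checking where it meets the axes: it meets the z-axis at z = -2 (among the integer gridlines).
3. Together with the visible shape, these determine p as stated.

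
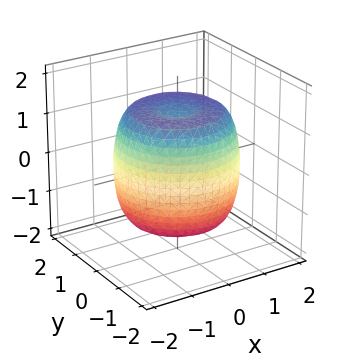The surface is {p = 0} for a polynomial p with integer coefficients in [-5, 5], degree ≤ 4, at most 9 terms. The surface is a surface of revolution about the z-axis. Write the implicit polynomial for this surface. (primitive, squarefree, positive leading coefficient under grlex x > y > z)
2*x^4 + 4*x^2*y^2 + 2*y^4 - 3*x^2 - 3*y^2 + 2*z^2 - 3

1. deg p = 4.
2. By symmetry, every cross-section ⟂ z is a circle, so x, y appear only via x² + y².
3. From the axis intercepts and sections: a circular section at z = -1 has radius between 1 and 2.
4. Matching integer coefficients to the picture gives p.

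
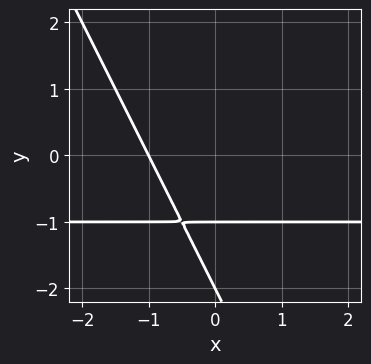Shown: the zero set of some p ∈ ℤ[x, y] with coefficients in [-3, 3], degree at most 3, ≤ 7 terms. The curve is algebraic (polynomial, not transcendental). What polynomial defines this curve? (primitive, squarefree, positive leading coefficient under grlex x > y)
2*x*y + y^2 + 2*x + 3*y + 2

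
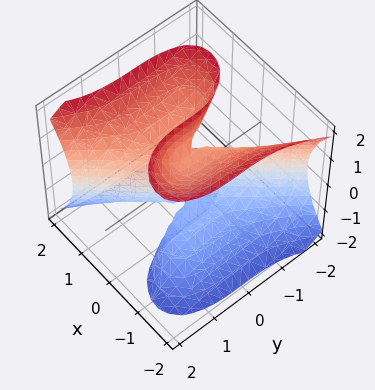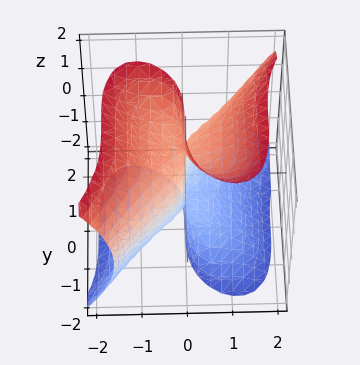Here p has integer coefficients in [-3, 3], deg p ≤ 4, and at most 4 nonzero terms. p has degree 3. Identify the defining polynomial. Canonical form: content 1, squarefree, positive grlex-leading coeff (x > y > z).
2*x^3 - 2*x*z^2 - y^3 + 2*x

1. deg p = 3.
2. Reading off the gridlines: one x-axis crossing is at x = 0; the visible z-axis segment lies entirely on the surface; it meets the y-axis at y = 0 (among the integer gridlines).
3. These observations pin down the coefficients.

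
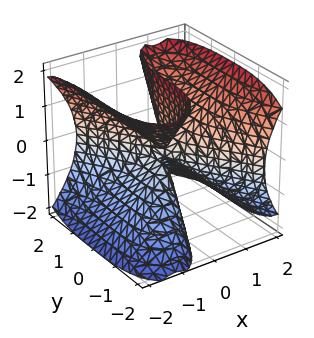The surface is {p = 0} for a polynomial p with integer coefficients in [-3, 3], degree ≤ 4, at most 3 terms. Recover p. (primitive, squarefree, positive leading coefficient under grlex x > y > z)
3*x^3 - 3*x*z^2 + y^3

deg p = 3.
Against the integer gridlines: it crosses the x-axis at the gridline x = 0; it meets the y-axis at y = 0 (among the integer gridlines); every point of the z-axis in the box is on the surface.
Matching integer coefficients to the picture gives p.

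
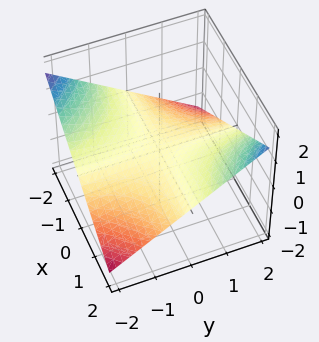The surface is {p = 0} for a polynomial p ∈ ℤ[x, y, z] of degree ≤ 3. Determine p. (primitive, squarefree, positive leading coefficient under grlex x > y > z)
First, the degree is 2 — a saddle surface; a quadric.
Then, from the visible intercepts: the visible x-axis segment lies entirely on the surface; it crosses the z-axis at the gridline z = 0; every point of the y-axis in the box is on the surface.
Finally, these observations pin down the coefficients.

x*y - 3*z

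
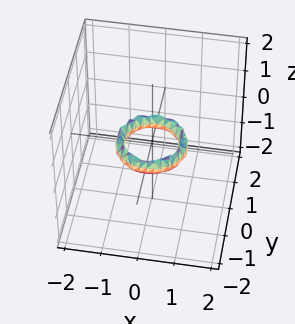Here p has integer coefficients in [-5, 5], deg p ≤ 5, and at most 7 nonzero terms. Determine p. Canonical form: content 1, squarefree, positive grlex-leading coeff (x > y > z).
2*x^4 + 4*x^2*y^2 + 2*y^4 - 3*x^2 - 3*y^2 + 2*z^2 + 1

The degree is 4 — the shape is more complex than any degree-3 surface.
Symmetry: the z-axis is an axis of rotation, so x and y enter only as x² + y².
Reading off the gridlines: the surface avoids every integer z-axis point in the box; among the integer gridlines, it crosses the y-axis at y ∈ {-1, 1}; a circular section at z = 0 has radius between 0 and 1.
Assembling these constraints gives the stated polynomial. Check: (1, 0, 0) on the x-axis lies on the surface, and p(1, 0, 0) = 0. ✓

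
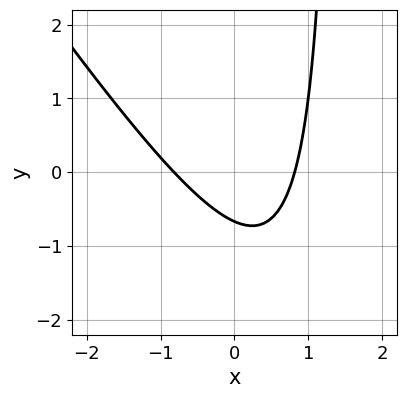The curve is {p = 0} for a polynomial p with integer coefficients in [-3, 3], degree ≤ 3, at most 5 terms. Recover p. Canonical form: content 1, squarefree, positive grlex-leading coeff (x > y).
Degree: no degree-1 curve has this shape, so deg p = 2.
Solving for integer coefficients yields p as stated.

3*x^2 + 2*x*y - 3*y - 2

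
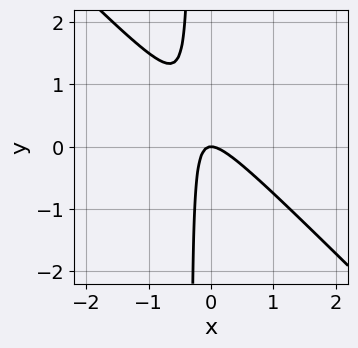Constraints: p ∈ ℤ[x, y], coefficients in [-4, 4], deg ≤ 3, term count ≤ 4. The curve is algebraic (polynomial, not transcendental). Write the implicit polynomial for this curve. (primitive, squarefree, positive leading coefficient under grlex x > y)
The degree is 2 — no degree-1 curve has this shape.
From the visible intercepts: it meets the y-axis at y = 0 (among the integer gridlines); it crosses the x-axis at the gridline x = 0.
The integer polynomial consistent with all of this is the stated p.

3*x^2 + 3*x*y + y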